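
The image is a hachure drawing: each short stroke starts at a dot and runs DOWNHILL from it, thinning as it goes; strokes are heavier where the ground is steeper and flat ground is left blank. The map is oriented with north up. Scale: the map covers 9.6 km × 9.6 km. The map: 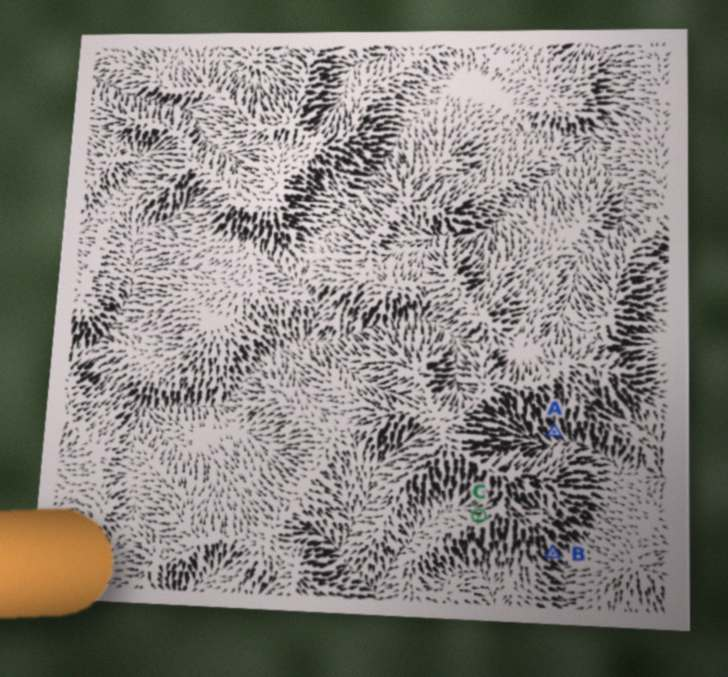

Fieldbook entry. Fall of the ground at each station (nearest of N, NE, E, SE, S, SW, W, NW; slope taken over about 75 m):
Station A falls SE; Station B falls SE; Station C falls W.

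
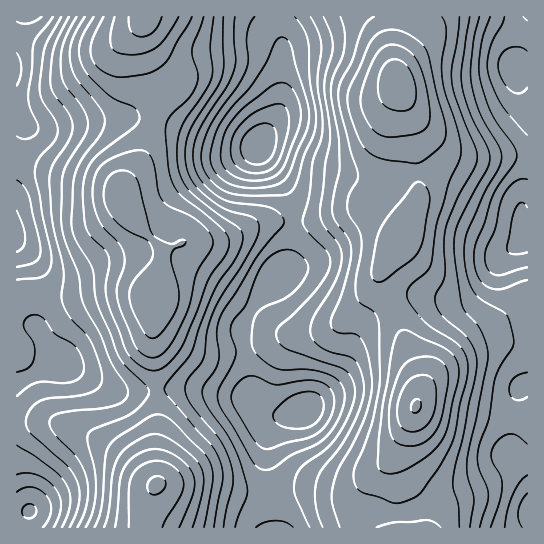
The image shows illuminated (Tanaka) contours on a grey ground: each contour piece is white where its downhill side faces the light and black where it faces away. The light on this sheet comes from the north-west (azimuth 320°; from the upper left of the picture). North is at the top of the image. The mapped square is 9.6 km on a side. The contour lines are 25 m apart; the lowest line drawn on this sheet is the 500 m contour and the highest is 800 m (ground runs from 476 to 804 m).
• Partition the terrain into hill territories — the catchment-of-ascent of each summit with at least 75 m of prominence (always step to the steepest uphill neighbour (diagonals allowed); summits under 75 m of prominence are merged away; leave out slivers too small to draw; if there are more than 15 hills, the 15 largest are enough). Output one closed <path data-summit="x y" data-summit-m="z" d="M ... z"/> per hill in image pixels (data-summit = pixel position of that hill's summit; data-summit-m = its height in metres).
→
<path data-summit="145 17" data-summit-m="788" d="M277 16l-261 1 0 97 8 13-3 31-5 15 0 70 12 14 5 13 2 55 12 18 19 22 37 22 16 5 28 0 35-4 20 1 39 7 14 6-14-63 0-13 19-31 28-34 5-22 0-32-2-9-32-49 4-11 16-27 2-9 2-57-6-15z"/><path data-summit="398 83" data-summit-m="795" d="M527 16l-250 1 0 13 6 15-2 57-2 9-16 27-4 11 32 49 2 9 0 32-5 22-28 34-19 31 0 13 11 56 3 7 8 9 10 4 18 0 16-6 34-36 8-16 8-26 12-12 13-10 27-12 20-1 12 3 22 0 7-3 18-17 12-20 21-18 3-8 4 0z"/><path data-summit="417 406" data-summit-m="802" d="M525 232l-4 9-21 18-12 20-18 17-7 3-22 0-12-3-20 1-27 12-13 10-12 12-8 26-12 21-30 31-24 8-11 9-5 17 0 18 5 24 2 43 254-1 0-49-17-25 1-38 3-13 5-13 8-4 0-151z"/><path data-summit="157 485" data-summit-m="804" d="M17 244l-1 283 257 1-1-43-5-24 0-18 5-17 6-6 13-5-22-2-23-16-44-8-20-1-35 4-28 0-16-5-33-19-18-18-17-25-2-55-5-13z"/>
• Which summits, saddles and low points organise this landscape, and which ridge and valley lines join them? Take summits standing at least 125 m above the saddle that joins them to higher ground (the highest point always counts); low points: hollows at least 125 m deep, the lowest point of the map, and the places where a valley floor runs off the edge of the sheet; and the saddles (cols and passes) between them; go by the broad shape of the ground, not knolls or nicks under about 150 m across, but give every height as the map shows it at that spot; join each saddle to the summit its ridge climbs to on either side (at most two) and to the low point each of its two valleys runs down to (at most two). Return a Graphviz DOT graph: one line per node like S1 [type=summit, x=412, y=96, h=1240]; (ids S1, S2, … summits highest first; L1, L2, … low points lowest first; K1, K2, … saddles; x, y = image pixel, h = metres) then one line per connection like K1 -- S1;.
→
graph terrain {
  S1 [type=summit, x=157, y=485, h=804];
  S2 [type=summit, x=415, y=406, h=802];
  L1 [type=low, x=258, y=147, h=476];
  L2 [type=low, x=29, y=511, h=522];
  L3 [type=low, x=517, y=70, h=531];
  K1 [type=saddle, x=398, y=514, h=697];
  K2 [type=saddle, x=157, y=390, h=678];
  K3 [type=saddle, x=294, y=222, h=622];
  K1 -- S2;
  K1 -- L1;
  K1 -- L3;
  K2 -- S1;
  K2 -- L1;
  K2 -- L2;
  K3 -- S1;
  K3 -- S2;
  K3 -- L1;
}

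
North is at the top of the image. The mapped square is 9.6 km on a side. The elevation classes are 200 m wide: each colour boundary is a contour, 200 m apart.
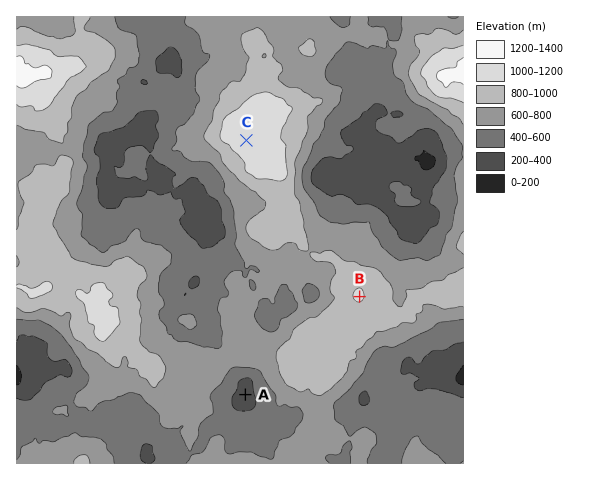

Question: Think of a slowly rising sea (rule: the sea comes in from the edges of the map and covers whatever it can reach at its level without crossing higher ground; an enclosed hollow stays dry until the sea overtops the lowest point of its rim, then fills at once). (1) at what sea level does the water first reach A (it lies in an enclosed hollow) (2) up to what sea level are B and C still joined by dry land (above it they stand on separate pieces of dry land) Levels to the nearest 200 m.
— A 600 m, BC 800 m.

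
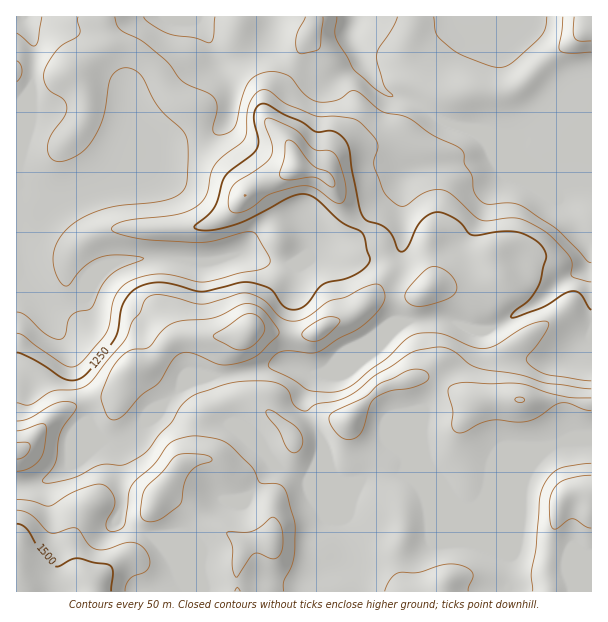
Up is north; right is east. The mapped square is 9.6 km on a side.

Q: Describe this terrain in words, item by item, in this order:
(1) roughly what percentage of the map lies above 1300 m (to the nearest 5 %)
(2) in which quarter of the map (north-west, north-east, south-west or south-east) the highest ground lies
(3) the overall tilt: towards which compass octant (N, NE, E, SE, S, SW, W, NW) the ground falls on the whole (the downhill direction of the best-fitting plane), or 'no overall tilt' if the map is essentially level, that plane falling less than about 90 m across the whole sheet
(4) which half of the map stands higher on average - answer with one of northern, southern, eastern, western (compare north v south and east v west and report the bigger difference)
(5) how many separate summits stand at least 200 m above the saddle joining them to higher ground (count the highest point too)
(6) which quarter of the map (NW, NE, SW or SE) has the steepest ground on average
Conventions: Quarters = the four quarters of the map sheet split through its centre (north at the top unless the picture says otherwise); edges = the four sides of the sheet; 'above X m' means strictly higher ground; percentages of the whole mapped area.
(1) About 45 % of the map lies above 1300 m.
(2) The highest ground is in the south-west quarter.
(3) On the whole the ground falls towards the north.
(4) On average the southern half of the map is the higher ground.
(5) Counting only tops that stand 200 m proud, the map has 1 summit.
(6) The steepest ground, on average, is in the south-west quarter.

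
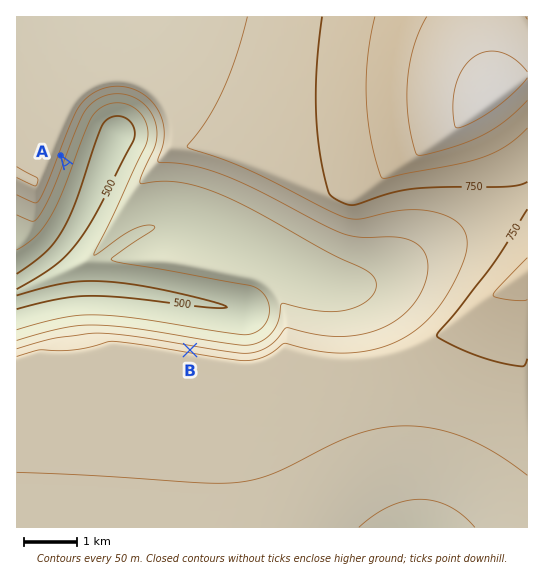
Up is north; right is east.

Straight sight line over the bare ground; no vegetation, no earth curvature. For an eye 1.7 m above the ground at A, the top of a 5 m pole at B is in view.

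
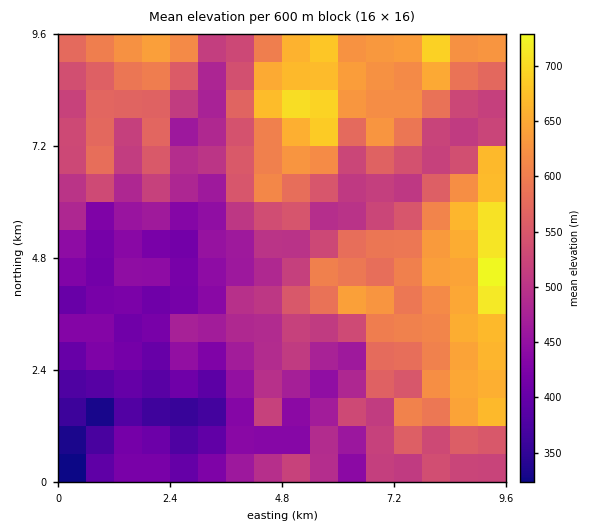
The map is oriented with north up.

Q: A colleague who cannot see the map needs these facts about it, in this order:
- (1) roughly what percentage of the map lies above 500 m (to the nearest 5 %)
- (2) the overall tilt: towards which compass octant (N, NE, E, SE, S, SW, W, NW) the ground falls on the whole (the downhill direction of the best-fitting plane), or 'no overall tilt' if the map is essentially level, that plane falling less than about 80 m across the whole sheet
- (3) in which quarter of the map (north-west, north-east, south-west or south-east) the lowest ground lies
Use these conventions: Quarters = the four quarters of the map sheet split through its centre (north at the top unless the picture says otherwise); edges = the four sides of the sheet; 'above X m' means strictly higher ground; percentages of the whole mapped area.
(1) Roughly 60 % of the ground is higher than 500 m.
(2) The general tilt is down to the south-west (the land rises towards the north-east).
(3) The lowest ground is in the south-west quarter.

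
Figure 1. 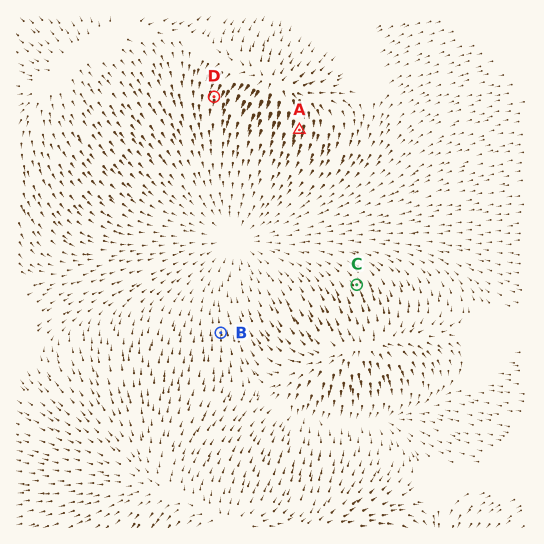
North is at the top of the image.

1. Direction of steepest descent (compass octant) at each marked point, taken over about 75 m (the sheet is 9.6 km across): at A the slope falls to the S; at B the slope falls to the N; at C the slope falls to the NW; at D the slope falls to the S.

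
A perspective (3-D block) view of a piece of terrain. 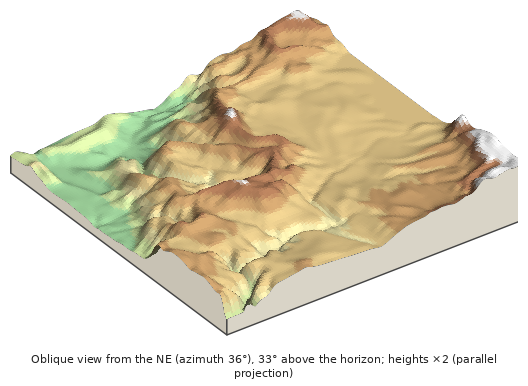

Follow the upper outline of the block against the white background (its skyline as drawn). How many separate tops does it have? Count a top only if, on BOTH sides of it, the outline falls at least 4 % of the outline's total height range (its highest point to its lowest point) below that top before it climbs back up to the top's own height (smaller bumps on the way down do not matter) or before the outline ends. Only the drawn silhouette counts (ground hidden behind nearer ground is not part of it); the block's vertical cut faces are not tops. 2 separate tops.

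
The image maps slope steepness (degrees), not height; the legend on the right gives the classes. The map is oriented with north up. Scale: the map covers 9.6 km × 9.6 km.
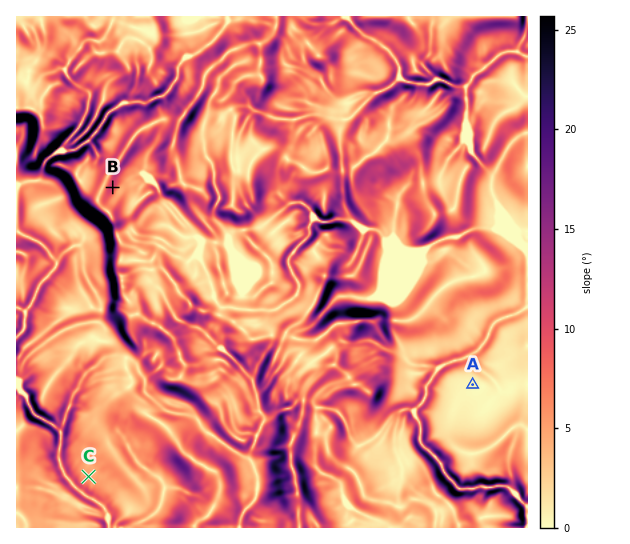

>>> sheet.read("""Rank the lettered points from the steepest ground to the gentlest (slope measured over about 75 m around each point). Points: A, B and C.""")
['B', 'C', 'A']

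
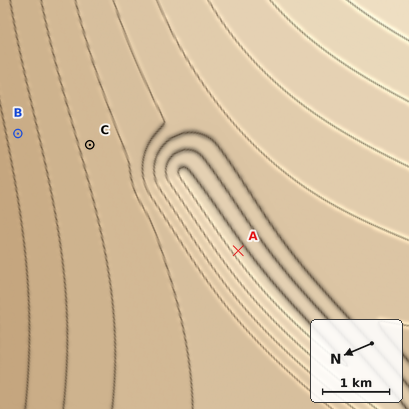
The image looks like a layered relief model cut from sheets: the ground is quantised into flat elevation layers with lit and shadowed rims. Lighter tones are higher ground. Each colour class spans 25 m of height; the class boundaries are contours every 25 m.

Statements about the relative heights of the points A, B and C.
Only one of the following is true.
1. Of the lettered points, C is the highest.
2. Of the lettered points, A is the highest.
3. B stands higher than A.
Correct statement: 2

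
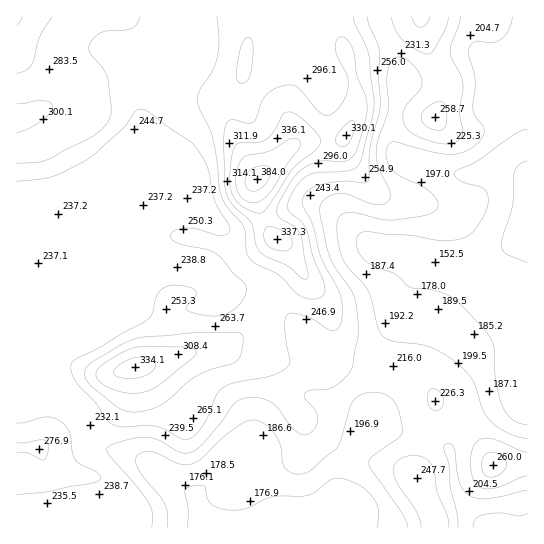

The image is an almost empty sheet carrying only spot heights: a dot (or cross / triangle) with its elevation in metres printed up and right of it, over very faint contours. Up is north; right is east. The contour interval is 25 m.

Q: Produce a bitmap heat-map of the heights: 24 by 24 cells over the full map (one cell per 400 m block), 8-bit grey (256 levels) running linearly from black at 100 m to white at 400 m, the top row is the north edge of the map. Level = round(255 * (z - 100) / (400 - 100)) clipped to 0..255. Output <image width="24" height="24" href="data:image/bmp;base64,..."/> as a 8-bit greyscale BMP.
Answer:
<image width="24" height="24" href="data:image/bmp;base64,Qk12BgAAAAAAADYEAAAoAAAAGAAAABgAAAABAAgAAAAAAEACAAATCwAAEwsAAAABAAAAAAAAAAAAAAEBAQACAgIAAwMDAAQEBAAFBQUABgYGAAcHBwAICAgACQkJAAoKCgALCwsADAwMAA0NDQAODg4ADw8PABAQEAAREREAEhISABMTEwAUFBQAFRUVABYWFgAXFxcAGBgYABkZGQAaGhoAGxsbABwcHAAdHR0AHh4eAB8fHwAgICAAISEhACIiIgAjIyMAJCQkACUlJQAmJiYAJycnACgoKAApKSkAKioqACsrKwAsLCwALS0tAC4uLgAvLy8AMDAwADExMQAyMjIAMzMzADQ0NAA1NTUANjY2ADc3NwA4ODgAOTk5ADo6OgA7OzsAPDw8AD09PQA+Pj4APz8/AEBAQABBQUEAQkJCAENDQwBEREQARUVFAEZGRgBHR0cASEhIAElJSQBKSkoAS0tLAExMTABNTU0ATk5OAE9PTwBQUFAAUVFRAFJSUgBTU1MAVFRUAFVVVQBWVlYAV1dXAFhYWABZWVkAWlpaAFtbWwBcXFwAXV1dAF5eXgBfX18AYGBgAGFhYQBiYmIAY2NjAGRkZABlZWUAZmZmAGdnZwBoaGgAaWlpAGpqagBra2sAbGxsAG1tbQBubm4Ab29vAHBwcABxcXEAcnJyAHNzcwB0dHQAdXV1AHZ2dgB3d3cAeHh4AHl5eQB6enoAe3t7AHx8fAB9fX0Afn5+AH9/fwCAgIAAgYGBAIKCggCDg4MAhISEAIWFhQCGhoYAh4eHAIiIiACJiYkAioqKAIuLiwCMjIwAjY2NAI6OjgCPj48AkJCQAJGRkQCSkpIAk5OTAJSUlACVlZUAlpaWAJeXlwCYmJgAmZmZAJqamgCbm5sAnJycAJ2dnQCenp4An5+fAKCgoAChoaEAoqKiAKOjowCkpKQApaWlAKampgCnp6cAqKioAKmpqQCqqqoAq6urAKysrACtra0Arq6uAK+vrwCwsLAAsbGxALKysgCzs7MAtLS0ALW1tQC2trYAt7e3ALi4uAC5ubkAurq6ALu7uwC8vLwAvb29AL6+vgC/v78AwMDAAMHBwQDCwsIAw8PDAMTExADFxcUAxsbGAMfHxwDIyMgAycnJAMrKygDLy8sAzMzMAM3NzQDOzs4Az8/PANDQ0ADR0dEA0tLSANPT0wDU1NQA1dXVANbW1gDX19cA2NjYANnZ2QDa2toA29vbANzc3ADd3d0A3t7eAN/f3wDg4OAA4eHhAOLi4gDj4+MA5OTkAOXl5QDm5uYA5+fnAOjo6ADp6ekA6urqAOvr6wDs7OwA7e3tAO7u7gDv7+8A8PDwAPHx8QDy8vIA8/PzAPT09AD19fUA9vb2APf39wD4+PgA+fn5APr6+gD7+/sA/Pz8AP39/QD+/v4A////AHNzc3NzdWZLPj4+PTw8PDw8SF93XkM/QH57eHZ3dFtGP0FCQUBAPTxAVG9yV1dZUYyPhoB3YUtIRkFBQ05SR0VPZHhtV25+b5STg3RpW1ZkYUlBQ1ZhWFJUXWdgV299b4yOf3F2dnaCfmJOTV9qYVRSU1leXGJdTnR4cnaMlZKQinZiYGttZVdSU15pZVpJOXBwdI2pr6iYjoJ2dHJta2FYWmRqZFZCNXByfpq3w72snZSOh4B5d21iYWVkW04/NnN4d3uOpaqopZ+WjoN3d3FhWlhVT0k+NnV1dXV2foeJi4uQkIJ6gHhfTUtOTEM4NHV1dXV1dX+Cf3uBi4aMjXhaR0RJQzUxMnV1dXV1dXl9fHp/iZOkkGpQRD45MSwuMHV1dXV1dXZ3eX2Kna2pe1NAOjQvLi0sK3V1dXV1dnt/gYGNtsOibEs8Ozs/PzkuJnV1dXV1dXd5eX2cuqqLZVFRVlRSTUQ0J3Z1dXV1dXV1dY3M16qBbWdwaV1VTUU5KIWCenZ1dXV1d5jb7cycjop/YFFKQj02KZuXjoJ3dXZ5fp3L19rFs7CEVE1SVEk7MKegnJiFenx/hqG0t8rKu7+TYGh3clxLP6+qpKOTgYGGkaOnrby3qrSjbHGCdVZKSKOioqCTiIeJk6GoqK2ppKqfbGd2dlZIRqqdmZmRi4iIi5qqp6WnpaqYbWh3b1VLSLOhmpWPjImIiZWop6SlpqqSdn2BZ1RSTLmpo5uXlIuIiZamp6OjpKCEfY+Pc1xbUQ=="/>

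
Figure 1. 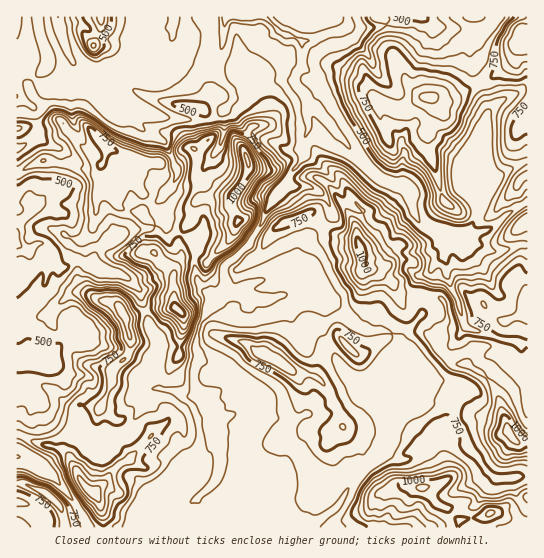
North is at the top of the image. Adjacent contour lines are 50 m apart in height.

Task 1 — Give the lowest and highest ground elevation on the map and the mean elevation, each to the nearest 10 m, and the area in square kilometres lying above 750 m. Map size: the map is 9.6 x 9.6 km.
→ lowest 300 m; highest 1070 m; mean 650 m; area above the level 23.4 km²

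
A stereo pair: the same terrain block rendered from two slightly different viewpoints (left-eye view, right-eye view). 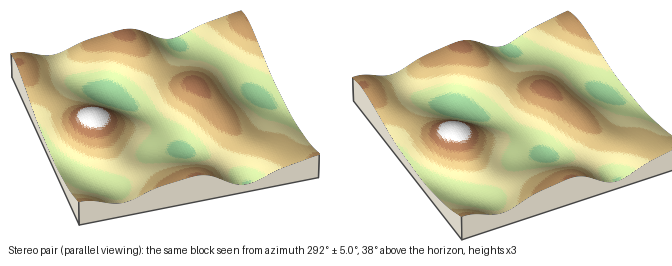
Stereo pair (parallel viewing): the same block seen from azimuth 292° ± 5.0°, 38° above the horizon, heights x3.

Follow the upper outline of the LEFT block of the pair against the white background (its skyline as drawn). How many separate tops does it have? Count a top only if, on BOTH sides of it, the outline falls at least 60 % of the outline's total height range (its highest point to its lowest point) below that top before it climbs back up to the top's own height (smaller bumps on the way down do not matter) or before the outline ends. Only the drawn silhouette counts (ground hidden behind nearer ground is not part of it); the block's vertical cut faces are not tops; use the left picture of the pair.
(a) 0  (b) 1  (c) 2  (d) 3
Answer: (a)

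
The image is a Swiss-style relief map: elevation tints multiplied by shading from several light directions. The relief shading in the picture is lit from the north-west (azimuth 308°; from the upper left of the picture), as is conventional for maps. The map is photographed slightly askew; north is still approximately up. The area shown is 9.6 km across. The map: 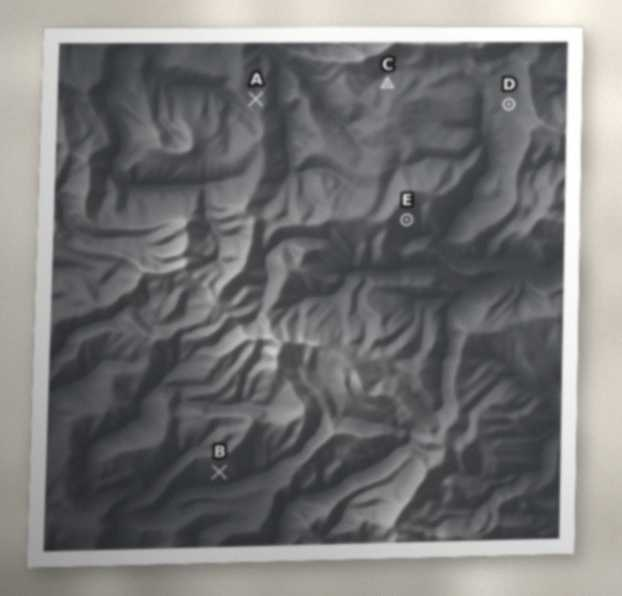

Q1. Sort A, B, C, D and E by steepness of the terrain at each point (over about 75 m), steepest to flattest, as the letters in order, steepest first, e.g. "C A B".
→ E B A C D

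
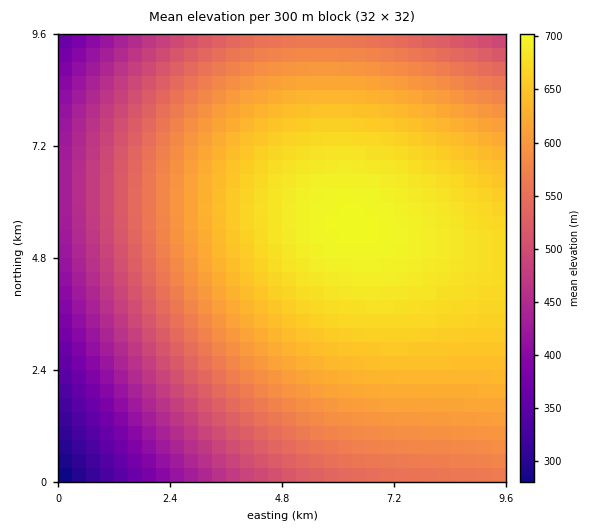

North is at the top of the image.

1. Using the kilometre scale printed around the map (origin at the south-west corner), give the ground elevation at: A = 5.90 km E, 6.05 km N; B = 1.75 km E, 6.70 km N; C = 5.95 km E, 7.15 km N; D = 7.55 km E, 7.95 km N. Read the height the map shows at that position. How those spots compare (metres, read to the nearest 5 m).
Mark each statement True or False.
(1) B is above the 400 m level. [True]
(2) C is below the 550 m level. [False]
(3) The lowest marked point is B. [True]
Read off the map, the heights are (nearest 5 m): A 700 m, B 545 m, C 680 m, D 635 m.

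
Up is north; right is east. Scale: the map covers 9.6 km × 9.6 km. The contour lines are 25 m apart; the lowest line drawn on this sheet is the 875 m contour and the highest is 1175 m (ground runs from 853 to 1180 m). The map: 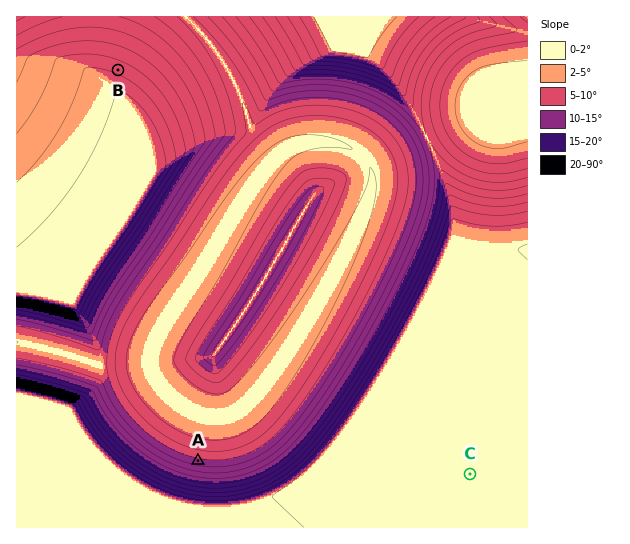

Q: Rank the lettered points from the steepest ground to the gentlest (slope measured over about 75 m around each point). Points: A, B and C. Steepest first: A B C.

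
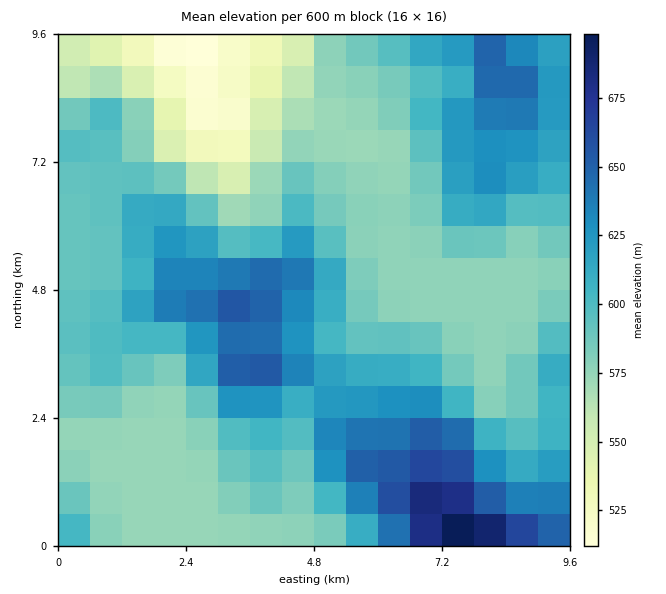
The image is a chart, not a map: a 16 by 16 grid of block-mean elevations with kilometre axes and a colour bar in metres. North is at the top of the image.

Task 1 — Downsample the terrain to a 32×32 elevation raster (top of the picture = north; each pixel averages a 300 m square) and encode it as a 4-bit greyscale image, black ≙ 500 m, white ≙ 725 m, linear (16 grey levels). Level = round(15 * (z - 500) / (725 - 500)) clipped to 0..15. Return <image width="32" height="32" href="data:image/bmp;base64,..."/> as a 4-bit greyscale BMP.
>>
<image width="32" height="32" href="data:image/bmp;base64,Qk12AgAAAAAAAHYAAAAoAAAAIAAAACAAAAABAAQAAAAAAAACAAATCwAAEwsAABAAAAAAAAAAAAAAABEREQAiIiIAMzMzAERERABVVVUAZmZmAHd3dwCIiIgAmZmZAKqqqgC7u7sAzMzMAN3d3QDu7u4A////AHdlVVVVVVVVVniavd3dy6p2VVVVVVVVVVZ4ms3dzLqqdlVVVVVVZmVniavN3LqpmmVVVVVVVmZWeJqrzMupmJlVVVVVVVZ2Vomqq7u7mIiIVVVVVVVmdmaJqqq7uph3iFVVVVVVZ3dniaqqq6qHd3dVVVVVVmd3Z5mZmaqodmZ3VlVVVVZ4h3eJmZmZh2Vmd2ZmVVVnmZmIiIiIiHZVVndmZ2VVaKqqqYiIiHdlVVZ4Znd2VnmqqpiId3d3ZVVWeGZndmeJqqqYd3ZndlVVVmdmZ3d4iaqqmHZmZmZVVVVnZmeImZmqqpiHZVVVVVVVVmZneJqqq6qYh2VVVVVVVVZmZniamaqqqYdlVVVVVVVVZmZ4iZiJmamHZVVVVVVVVWZmeImId3iYdlVVVVZlVVZmZniIh2Znh2ZVVVVndmVmZmZ4iHZlVndlVVVWeIdmZmZmeIdlREZ2ZVVVVniId3dmZnd2VDNGZmVVVVZ4mId3ZmZmVUMzRWZVVVVWiJmYh3ZmZUMyIjVVVVVVZ4mZmIhnd2UyIRI0VVVVVWeIiIiIZ3dlMhESNFVVVVVniZmZiFZmZDIREiNFVVVWd4iaqZhFVUMiERIjRVVVVmd4mqmIREQyERESIzRVVVZ3eJqpiEMzIhEREiI0VmZneHiqqYhDMyIRERIiM1VmZ4iJqpiI"/>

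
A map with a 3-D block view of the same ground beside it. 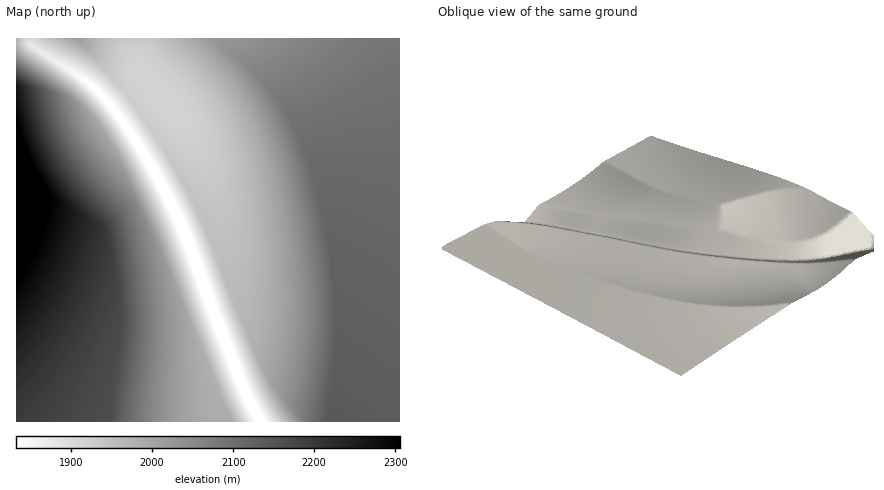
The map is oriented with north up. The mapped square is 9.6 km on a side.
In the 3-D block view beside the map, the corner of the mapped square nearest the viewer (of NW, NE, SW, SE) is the NE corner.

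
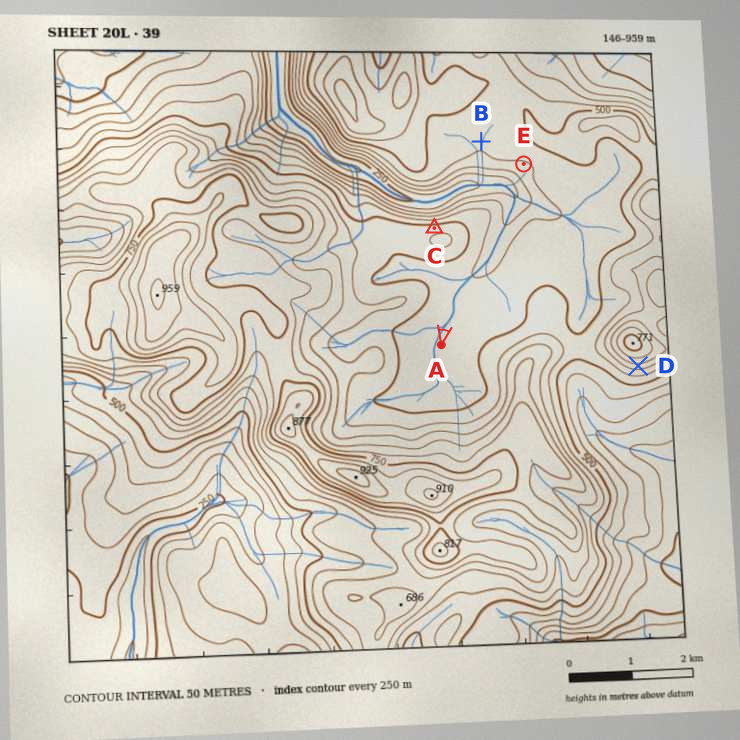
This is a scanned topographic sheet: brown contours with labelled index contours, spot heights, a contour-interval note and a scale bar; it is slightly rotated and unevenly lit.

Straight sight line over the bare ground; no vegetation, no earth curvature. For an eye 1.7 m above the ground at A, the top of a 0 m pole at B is out of sight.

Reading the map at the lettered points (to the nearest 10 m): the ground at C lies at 530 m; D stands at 630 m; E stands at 440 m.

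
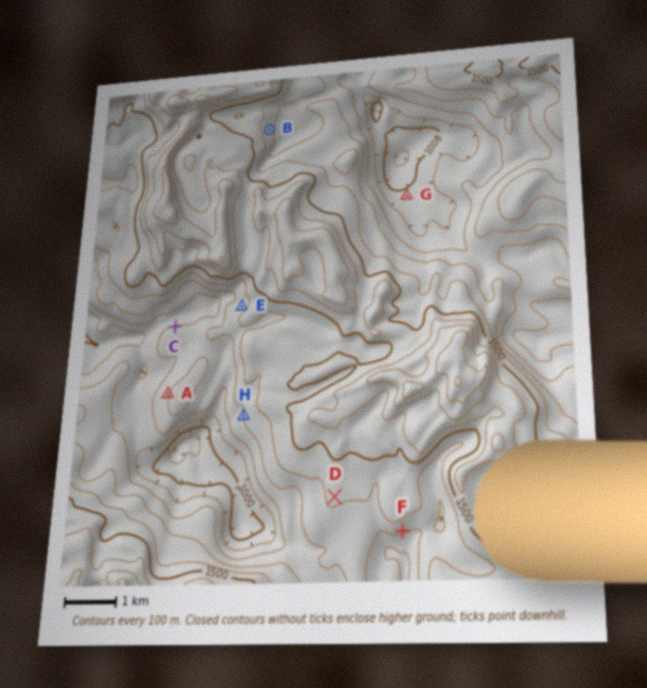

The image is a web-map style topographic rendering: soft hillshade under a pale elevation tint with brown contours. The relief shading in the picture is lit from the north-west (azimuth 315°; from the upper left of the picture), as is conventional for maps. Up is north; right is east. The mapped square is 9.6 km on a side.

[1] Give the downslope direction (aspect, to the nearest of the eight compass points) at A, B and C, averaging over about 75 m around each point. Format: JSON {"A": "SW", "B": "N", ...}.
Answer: {"A": "W", "B": "E", "C": "N"}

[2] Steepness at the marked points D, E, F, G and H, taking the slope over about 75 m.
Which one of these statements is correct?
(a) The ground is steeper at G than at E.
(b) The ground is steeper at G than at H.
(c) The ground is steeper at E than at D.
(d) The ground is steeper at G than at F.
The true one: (c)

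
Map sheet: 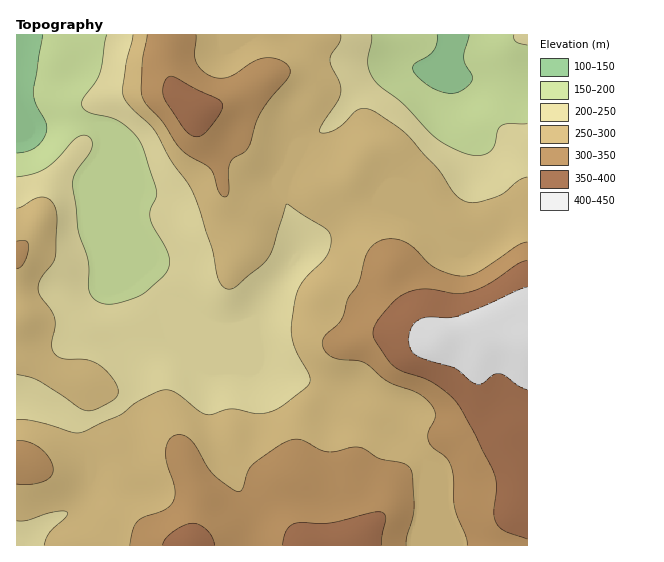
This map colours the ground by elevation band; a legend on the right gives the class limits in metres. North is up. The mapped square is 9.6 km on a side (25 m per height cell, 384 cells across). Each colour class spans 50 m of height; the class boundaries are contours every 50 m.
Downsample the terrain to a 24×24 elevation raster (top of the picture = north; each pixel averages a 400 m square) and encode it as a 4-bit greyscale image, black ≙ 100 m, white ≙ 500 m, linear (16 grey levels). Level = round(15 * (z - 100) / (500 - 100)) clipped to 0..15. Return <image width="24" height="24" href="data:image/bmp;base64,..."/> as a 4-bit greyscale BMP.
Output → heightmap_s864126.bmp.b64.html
<image width="24" height="24" href="data:image/bmp;base64,Qk2WAQAAAAAAAHYAAAAoAAAAGAAAABgAAAABAAQAAAAAACABAAATCwAAEwsAABAAAAAAAAAAAAAAABEREQAiIiIAMzMzAERERABVVVUAZmZmAHd3dwCIiIgAmZmZAKqqqgC7u7sAzMzMAN3d3QDu7u4A////AFZmeJqpiJqqqXd4mWZmd4iYiJmZmYd4mndmZ3iYiIiIiYeImohmZniHeIiIiIeJqodmZniHd4h4d3eJq2ZmZnd2dndnd3iKu1VmZmZlVWZmd3iau1ZmZVVERFZmd4mru2ZmVUREREZ3iau8zGZVVERERFaImrzMzHZVRERERFZ4mru8zHVURERFVFZ3iaqqvHVURERGZVZ3iZmIm3ZURERWZlVniYd3eXZERERWdlVWd3ZmZ2ZERERXdmZmZmZmZlVERERndmZnZmZlVkREREV4dmZnd2ZUVSNERFeIh2Znd2VERRI0RGiph2ZmZlQzRBI0RoqpiGZmZUMjMyI0V5qYiHdlQyIiIhIzRpmHeIdlQyIiIxIzRol3d3ZlQyIiNA=="/>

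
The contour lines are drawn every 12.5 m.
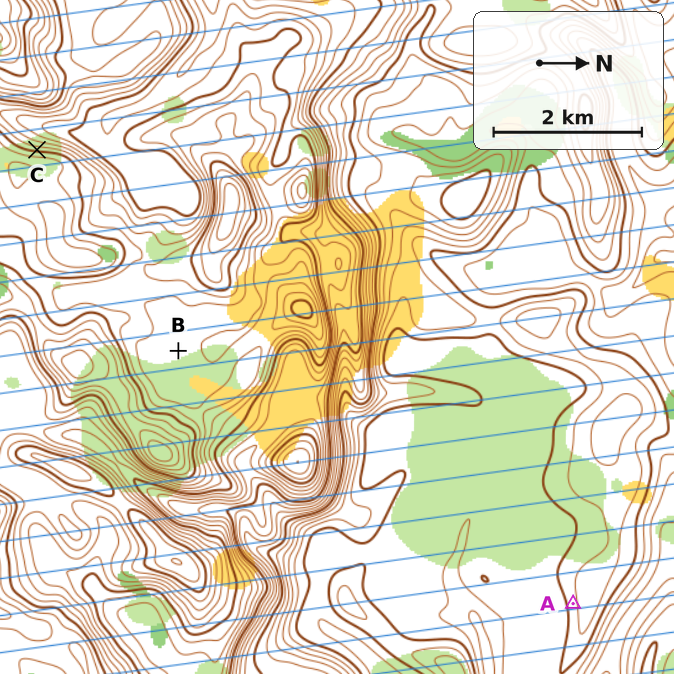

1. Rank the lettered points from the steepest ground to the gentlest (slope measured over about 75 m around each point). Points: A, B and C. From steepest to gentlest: C A B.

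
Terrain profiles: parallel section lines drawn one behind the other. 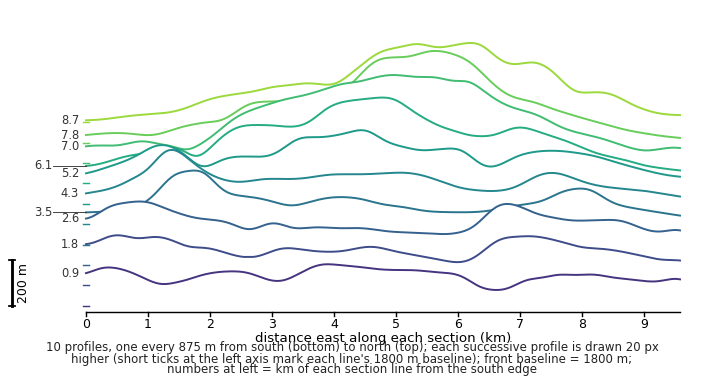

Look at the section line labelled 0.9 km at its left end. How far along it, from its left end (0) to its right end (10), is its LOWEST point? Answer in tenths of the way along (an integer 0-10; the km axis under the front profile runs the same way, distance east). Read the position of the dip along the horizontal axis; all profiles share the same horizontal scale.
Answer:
7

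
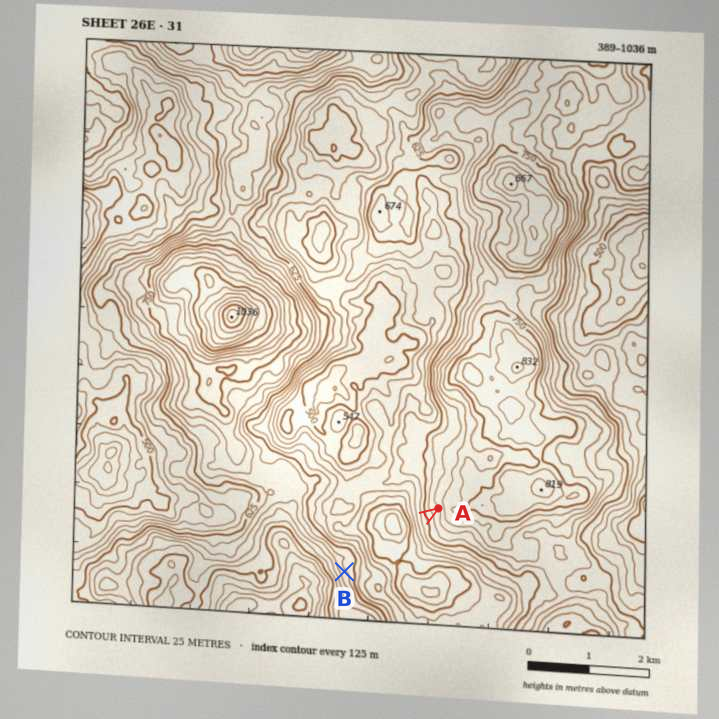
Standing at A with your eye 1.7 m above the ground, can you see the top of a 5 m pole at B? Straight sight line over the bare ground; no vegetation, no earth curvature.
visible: true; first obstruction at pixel None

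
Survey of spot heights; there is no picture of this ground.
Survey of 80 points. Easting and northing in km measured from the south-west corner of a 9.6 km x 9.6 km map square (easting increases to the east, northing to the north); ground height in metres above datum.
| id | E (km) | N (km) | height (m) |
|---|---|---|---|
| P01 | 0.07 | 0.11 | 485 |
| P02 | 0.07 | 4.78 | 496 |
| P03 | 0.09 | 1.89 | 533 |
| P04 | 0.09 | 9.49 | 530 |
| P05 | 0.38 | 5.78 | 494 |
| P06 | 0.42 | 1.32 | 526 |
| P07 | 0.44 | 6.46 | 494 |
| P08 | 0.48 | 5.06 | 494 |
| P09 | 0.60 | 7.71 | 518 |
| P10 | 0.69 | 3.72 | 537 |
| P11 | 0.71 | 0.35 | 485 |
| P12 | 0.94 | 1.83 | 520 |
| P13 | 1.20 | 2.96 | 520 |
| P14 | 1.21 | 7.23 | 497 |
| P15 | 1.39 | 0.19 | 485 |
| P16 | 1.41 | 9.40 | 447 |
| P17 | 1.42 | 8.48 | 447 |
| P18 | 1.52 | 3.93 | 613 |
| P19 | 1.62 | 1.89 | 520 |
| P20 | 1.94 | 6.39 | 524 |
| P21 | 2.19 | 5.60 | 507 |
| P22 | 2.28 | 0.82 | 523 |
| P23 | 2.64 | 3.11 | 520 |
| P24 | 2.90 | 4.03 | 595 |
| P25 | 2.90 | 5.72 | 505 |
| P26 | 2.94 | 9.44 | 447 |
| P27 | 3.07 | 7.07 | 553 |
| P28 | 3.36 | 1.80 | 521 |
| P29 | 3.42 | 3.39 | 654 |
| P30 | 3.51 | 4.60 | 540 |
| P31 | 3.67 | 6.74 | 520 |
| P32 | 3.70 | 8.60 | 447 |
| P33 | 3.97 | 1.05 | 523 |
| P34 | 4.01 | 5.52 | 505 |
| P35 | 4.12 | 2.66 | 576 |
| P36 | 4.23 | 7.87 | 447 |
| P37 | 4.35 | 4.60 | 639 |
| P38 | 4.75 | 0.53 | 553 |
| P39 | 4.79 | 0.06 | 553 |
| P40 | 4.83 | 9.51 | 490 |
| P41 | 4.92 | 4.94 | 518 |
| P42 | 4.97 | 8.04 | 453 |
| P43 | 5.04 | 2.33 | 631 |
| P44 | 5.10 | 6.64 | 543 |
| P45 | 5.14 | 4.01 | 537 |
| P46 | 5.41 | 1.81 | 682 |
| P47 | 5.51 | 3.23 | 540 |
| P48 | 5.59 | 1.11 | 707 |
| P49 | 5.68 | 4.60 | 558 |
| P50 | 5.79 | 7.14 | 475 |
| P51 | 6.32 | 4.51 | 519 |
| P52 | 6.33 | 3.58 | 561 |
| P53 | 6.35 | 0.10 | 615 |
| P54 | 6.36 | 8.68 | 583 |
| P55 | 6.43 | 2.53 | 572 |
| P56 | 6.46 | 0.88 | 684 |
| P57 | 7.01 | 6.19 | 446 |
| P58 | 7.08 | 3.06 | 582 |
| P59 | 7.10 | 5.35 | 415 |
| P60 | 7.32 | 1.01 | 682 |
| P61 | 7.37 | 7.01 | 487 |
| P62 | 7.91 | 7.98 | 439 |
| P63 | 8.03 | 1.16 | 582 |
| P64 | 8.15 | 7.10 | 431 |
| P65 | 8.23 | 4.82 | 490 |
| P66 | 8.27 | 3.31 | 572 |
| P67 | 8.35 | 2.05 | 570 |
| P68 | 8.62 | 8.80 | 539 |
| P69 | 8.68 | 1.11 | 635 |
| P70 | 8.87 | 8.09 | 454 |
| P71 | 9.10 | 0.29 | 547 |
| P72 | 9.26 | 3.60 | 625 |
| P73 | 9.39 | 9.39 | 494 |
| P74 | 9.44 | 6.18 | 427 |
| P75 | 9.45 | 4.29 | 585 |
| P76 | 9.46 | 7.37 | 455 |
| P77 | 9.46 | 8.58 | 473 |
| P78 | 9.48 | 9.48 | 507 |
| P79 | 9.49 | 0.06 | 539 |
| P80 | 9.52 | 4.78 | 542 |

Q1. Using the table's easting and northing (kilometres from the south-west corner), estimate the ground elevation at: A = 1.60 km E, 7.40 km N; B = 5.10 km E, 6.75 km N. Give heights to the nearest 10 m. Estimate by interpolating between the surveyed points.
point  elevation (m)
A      520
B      530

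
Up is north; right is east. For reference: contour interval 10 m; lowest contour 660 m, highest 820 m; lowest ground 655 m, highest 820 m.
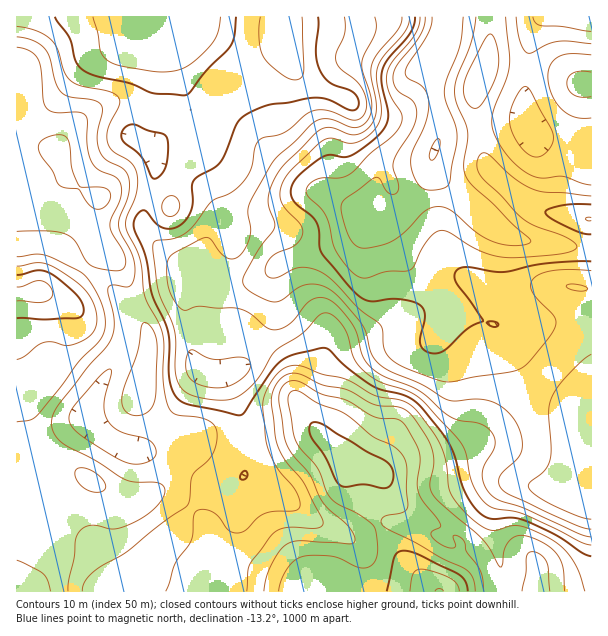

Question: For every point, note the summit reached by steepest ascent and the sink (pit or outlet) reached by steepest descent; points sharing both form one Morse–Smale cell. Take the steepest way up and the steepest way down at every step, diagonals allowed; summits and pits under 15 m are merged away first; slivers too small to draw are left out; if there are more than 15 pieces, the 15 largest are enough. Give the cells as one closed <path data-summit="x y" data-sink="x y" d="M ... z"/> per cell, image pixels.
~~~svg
<path data-summit="38 291" data-sink="591 17" d="M21 138l-5 0 0 453 92 1 72-67 13-19 13-13 13-7 18-5 7-5 0-53-18-48-23-2-7-7-3-7-7-48 0-18 6-14 8-8 4-1-18-4-9-4-12-9-17-19-4-7 0-15 4-15-20-5-14 0-13 6-8-2-21-12-6-7-10-27z"/><path data-summit="440 591" data-sink="591 17" d="M591 418l-13 14-7 20-1 31 3 10-46-9-26 0-7 3-29 21-9 10-15 20-10-6-35-9-15 0-16 11-14 4-40-20-32-25-36-17-6 5-18 5-13 7-13 13-13 19-71 66 482 1z"/><path data-summit="351 465" data-sink="591 17" d="M291 259l-9 3-8 8 0 44-8 18-14 24-13 12-13 6 18 49 1 53 34 17 39 30 33 15 5 0 25-15 15 0 14 3 21 6 10 6 15-20 9-10 24-18 12-6 14-2 59 10-4-9 1-31 7-20 14-15 0-6-49-31-31-32-12-19-3-4-9-3-4 1-3 12 0 24 5 33-5 24-7 19-12 10-15 7-39 6-25 14-33-8-30-29-19-30 1-6 12-16 8-18 4-18 0-20-2-7-18-24z"/><path data-summit="351 465" data-sink="435 149" d="M371 212l-5 1-6 17-9 8-12 6-45 14-2 3 14 35 12 15 8 16 0 20-4 18-8 18-12 16-1 6 19 30 30 29 33 8 25-14 39-6 15-7 12-10 7-19 5-24-5-33 0-24 3-14-35-11-11-17-28-26-14-19-8-17 0-9 3-3z"/><path data-summit="284 42" data-sink="435 149" d="M444 16l-159 0-2 8 1 20-5 5-22 11-23 17 2 4 0 14-8 21 26 17 16 19 39 35 47 23 10 1 7-22 5-9 6-6 20-6 21-4 8-8 7-25-6-47 0-27 10-22z"/><path data-summit="440 591" data-sink="435 149" d="M227 115l-11 17-20 20 8 6 10 16 4 23 15 37 6-5 12-3 18 2 14 9 10 22 46-15 12-6 9-8 6-18 24 6-2 4 0 9 8 17 14 19 28 26 7 13 7 6 33 10 8-23 5-9 36-4 36 0 14 3 4-5 1-35-2-2-54-5-30-10-57-48-12-11-3-13-6 4-21 4-20 6-6 6-5 9-6 21-7 1-51-24-39-35-16-19z"/><path data-summit="38 291" data-sink="149 17" d="M147 16l-131 1 0 120 40 13 10 27 11 10 21 11 16-6 14 0 19 4 7-16 0-27-4-5-14-10 0-7 16-35 5-30 0-15-9-21z"/><path data-summit="440 591" data-sink="591 17" d="M198 152l-4 0-12 15-7 18-5 21-18-8-6 2-2 12 0 15 12 16 17 16 13 7 18 4-4 1-8 8-6 14 0 18 6 42 4 13 7 7 22 1 14-6 13-12 14-24 8-18 0-44 4-5 14-7-9-21-14-9-18-2-19 7-2-9-12-27-4-23z"/><path data-summit="440 591" data-sink="591 17" d="M591 248l-2 1-1 35-4 5-14-3-36 0-36 4-5 9-7 21 0 2 8 2 6 5 12 19 31 32 48 30z"/><path data-summit="584 84" data-sink="591 17" d="M591 16l-46 0-7 7-9 24-5 45 2 28 8 16 56 15 2-1z"/><path data-summit="284 42" data-sink="149 17" d="M284 16l-134 0 0 7 2 6 16 13 6 11 16 54 2 2 21 0 14 6 9-20 0-14-2-4 23-17 22-11 5-5z"/><path data-summit="590 219" data-sink="591 17" d="M527 122l-12 0-35 7 2 24 5 14 8 9 36 30 15 6 42 6 2 3-1 27 2 0 1-96-19-7-36-7-5-4z"/><path data-summit="590 219" data-sink="435 149" d="M479 128l-38 6-9 24 0 9 2 6 58 51 20 12 21 6 55 6 2-21 0-6-2-3-34-4-17-4-16-11-31-28-6-12z"/><path data-summit="440 591" data-sink="149 17" d="M149 16l-1 14 9 21-1 30-6 24-14 26 0 7 14 10 6 10 0 16-8 23 16 5 6 4 5-21 7-18 6-9 28-26 10-15 0-3-13-5-21 0-2-2-16-54-6-11-16-13z"/><path data-summit="440 591" data-sink="435 149" d="M491 16l-46 1-3 24-8 16 0 27 6 36 0 16 6-3 21-1 13-4-5-21 0-17 13-34z"/>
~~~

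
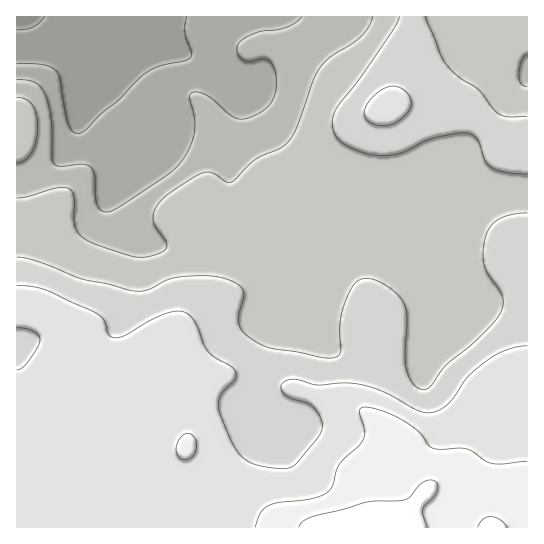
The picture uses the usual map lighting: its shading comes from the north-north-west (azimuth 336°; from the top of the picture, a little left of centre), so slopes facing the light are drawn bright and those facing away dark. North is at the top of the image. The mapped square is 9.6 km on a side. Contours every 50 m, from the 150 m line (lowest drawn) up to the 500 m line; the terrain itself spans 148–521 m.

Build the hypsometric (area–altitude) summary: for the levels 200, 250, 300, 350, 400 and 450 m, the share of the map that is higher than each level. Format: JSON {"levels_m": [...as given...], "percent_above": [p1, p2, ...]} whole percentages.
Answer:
{"levels_m": [200, 250, 300, 350, 400, 450], "percent_above": [95, 88, 79, 50, 31, 7]}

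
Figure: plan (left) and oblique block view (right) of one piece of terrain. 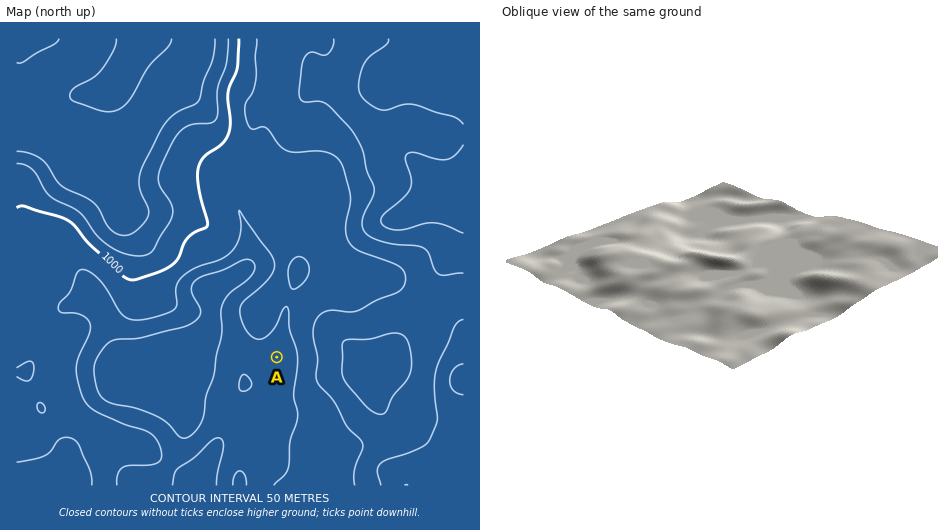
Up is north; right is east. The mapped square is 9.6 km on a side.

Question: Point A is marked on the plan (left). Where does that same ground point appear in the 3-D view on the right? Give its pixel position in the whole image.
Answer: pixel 699 288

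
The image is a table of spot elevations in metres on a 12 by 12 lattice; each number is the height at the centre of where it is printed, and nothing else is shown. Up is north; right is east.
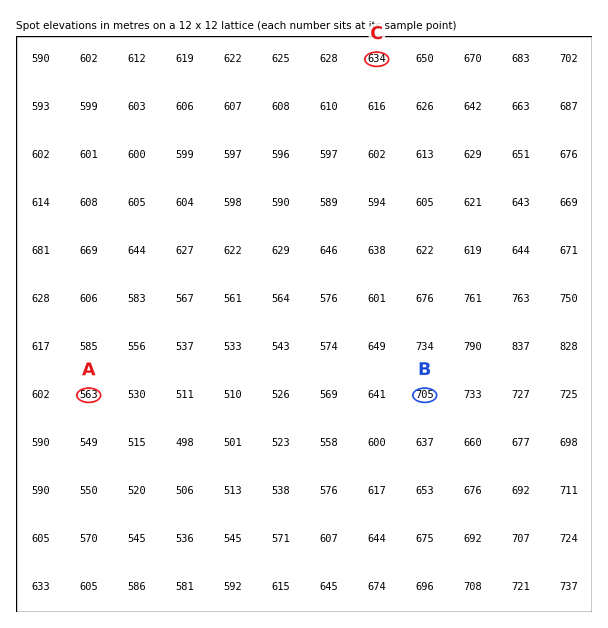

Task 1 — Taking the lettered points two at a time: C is above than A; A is below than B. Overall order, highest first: B C A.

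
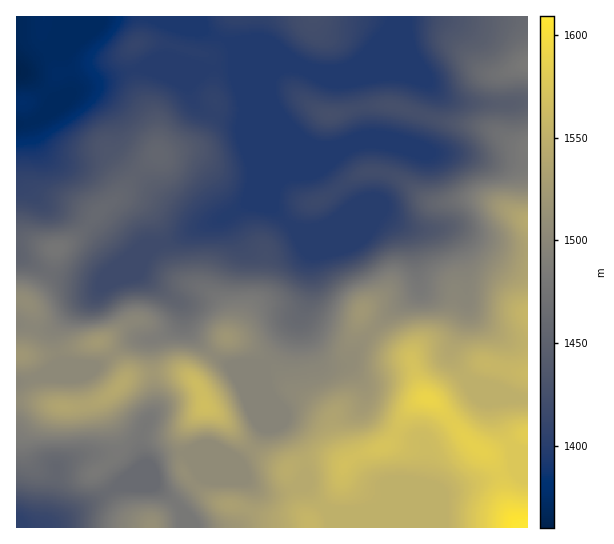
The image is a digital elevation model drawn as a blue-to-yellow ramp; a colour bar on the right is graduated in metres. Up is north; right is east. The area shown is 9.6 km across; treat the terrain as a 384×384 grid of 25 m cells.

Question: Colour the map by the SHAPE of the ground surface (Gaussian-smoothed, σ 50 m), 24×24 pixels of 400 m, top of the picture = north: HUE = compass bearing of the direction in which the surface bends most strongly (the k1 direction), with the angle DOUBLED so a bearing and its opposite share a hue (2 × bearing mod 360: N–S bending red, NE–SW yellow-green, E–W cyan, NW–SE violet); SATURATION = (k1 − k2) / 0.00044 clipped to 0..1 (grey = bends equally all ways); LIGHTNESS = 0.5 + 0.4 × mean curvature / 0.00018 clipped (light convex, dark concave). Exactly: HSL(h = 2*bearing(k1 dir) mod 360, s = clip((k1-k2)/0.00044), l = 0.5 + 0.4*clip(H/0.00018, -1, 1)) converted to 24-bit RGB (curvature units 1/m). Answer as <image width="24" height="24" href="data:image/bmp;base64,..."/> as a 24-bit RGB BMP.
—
<image width="24" height="24" href="data:image/bmp;base64,Qk32BgAAAAAAADYAAAAoAAAAGAAAABgAAAABABgAAAAAAMAGAAATCwAAEwsAAAAAAAAAAAAAcWAuWVszKEoqQKF6tcbHprnW7d7lbhOQNA0ov+RNNceEZpK6iW+jpMWfl1SOfn9le4B1f4B/gIB/fHyAPT97iJyPiK2hja3Dgp5iWISeZVOxHagZB6MNXJsUYRUIhAAxfPnip/Ttk1rdbRtWrME6hopLvT1vjrByYZKEdXyBgH9/fnR3PllpZ5dfhrh2Uo5qkcfAY5rEQE7F7t3uzECTOHZHGggr5PfUSLBmdndFWScvX0SY3eHHPkB6pmaDyrOddVZNY2xCeXtMflZUelt2cZdPab4/cVlKwblmSzokLFoaVXEfwpBKnz/DERVtxf41WXM4ajgrM6UTQ/HwtqbVsFzXiK7FxqTUypbln5rKcpGxZlOYkW2dpMzBiZ3Af052sUSCvWGBnZ9nQohBUb85KohyFB+p/7/c1ygJC/pDyP/pChRAGzoVplJFmbVHOJlCez+k7XGPe1tOWEBPi9uje9HNi0Oso5HYREHT19n00tL51br21J6ONmIyCiklQ3og+tHSzv3oOgBzeWF9RD9rQaJu0Kuro7NjEyQvzl+D5Za5itbJgOiuWzFUU3A3YIc1IrpBRtUgk38afCLO/8zv2LPoFQmYKbS50P/Mq+a0LgEyeHSAbpKuU5uCRo5GwGZoRCNbN2g62eSpzOjaoTmIajRQeGJPjGhHg9RoN4lXd2xIFioJJ8ES8tb1MBr/z/L80/nSMwAQaFIsaoh1cqyogHiokVOEeYBHZjOLcJStufGNWH05didtwITGi6rQeIW+3rPZa0LClXHt4dL5RfiWMD8QG0QOWbETRwAW6m6Xk9rbXtC5UZinW0uDuUOsw4R4HHuAmL7W7t3ft2q+K4mykK/GqUOAhVFHm4AoMdNGAOW2QI7u/8zz4o3vn+3rJFOTLzyT3+rTz5Kyo3hiRko+NkVSXEiD5ZaUNMVQDHo7ecV14Z7VnEOuRSNArDFHqpuA0+3pnta2PlgiCygRGHke9N7X8SqVRwwiR2QsYc44wXeTzI27epPEJXfVIi+z5dfr8drpRatuFU4YUy8Yq203JiJJkLeZrcLG2Z+Utw8psH1IJTs+GloUJjAFdhgtqangvd7pfM7IV5W0zo29xXiuPzBrKWmAecSu6JDK7svYUTKaYFyjuJ6aNkWMbrJxoIVTVBkR0YRhxayDWlJsLmlAWn1uKqNwVrVYoJRynGVOUTomgnMgl6IyRS4qJmEZEjsMSHQ97tPNmD7YfIjBwo/Cck6ni217toNoYavg1uD1+MbyzWTJf4SVOmhUWoI9N4gnRmwziU1PoGWnr8S9sGWadlF5f4B+XnpXCTQQg6EZakIiXF0jbFIwey02dEYxyLFGdb9dLRwWmzQl1I6euoakbmGYea+RcIVkTmdHP2A2R4tAl4pBhiVPuGhHTZM6YX5rbX98MGFemyMouZo2LU8db040hsykxPLxi18/QleSgLrCvJO/05nBsYq5nGWBlH5pY3J5cYtwRYhyf356SXqkp7TX6rLrsTNuUl0wNB0+jOfOytT4vaj/vtP61vL1Wn+5kKasVXCLZl4/enE/qZNswmaHomuFtLScXGaQhq6YRWGffHyAZoVoXXVALXY46Znpybryo976b+HEMlJSQXhUs5lHhEIagVson3Z7ikqWlV6ppbKCU5Frp2ejxrS8rKC8gnu5lL+wUjN5f3+AgH9/gH9/cn9nKXsxj6wxhWIrZ0AoOjIZJicMOy4NproynatzgIZBSIeJYXW00LfUo369Xn2Vw8ehfLi6mna9u01jWD9wf3+AgHl9eyhByaQ6PHcnVF0rYUsnbEQmYDitXoPYkcvpw+/pcIvFjLZ3P3dNKF8yX4FDqk1Wln5rq8qKkWhRWSczuZRoU1yHf3+AfjV7js/V1uP01rn4qo7wuMXwyeX6gbHwRCvFk7YgkokcUEwjsnWbpWKBWXVoP1k5Zn1GjLt8qrBngzBKWG6PuLaRclN/fHuAT5TIh9ihbFkoX24nVagpxMhIiFAvNBUhgh4xyH5AyrdFRmcqbWhMkKV7eF+bh2Oqka9fbp4vemxJgHt5eIBqm5lednJ/f3+AXY1UcUElenAwVX9Gen9zfX5ff2trShpHY7SLv+bisZrexaPog5SYeJN0YH96Q5Ofs4XP58neVpC+dJa4eoG1oGSEfn9tf3l0cC9HuGlirMbNf6+7Qn1wf4B/XjV6c3fBk9q7eZBeZmlVj6Fyi4iCjJR5fn6AWHlnLVk30s1EmkxCe2BOc0pJsl1ws2qHVD+qb4G7nrqqlJ+KkHuUc2qiYnuFNTV1j7R3kI5ff2xkdX5sgI1e"/>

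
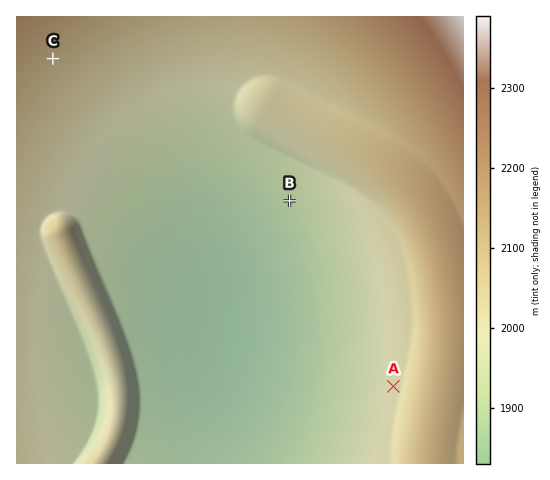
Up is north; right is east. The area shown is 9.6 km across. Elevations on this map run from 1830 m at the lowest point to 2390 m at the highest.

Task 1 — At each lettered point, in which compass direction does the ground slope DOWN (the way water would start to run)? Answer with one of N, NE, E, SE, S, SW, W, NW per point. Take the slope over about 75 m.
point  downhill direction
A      W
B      SW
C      SE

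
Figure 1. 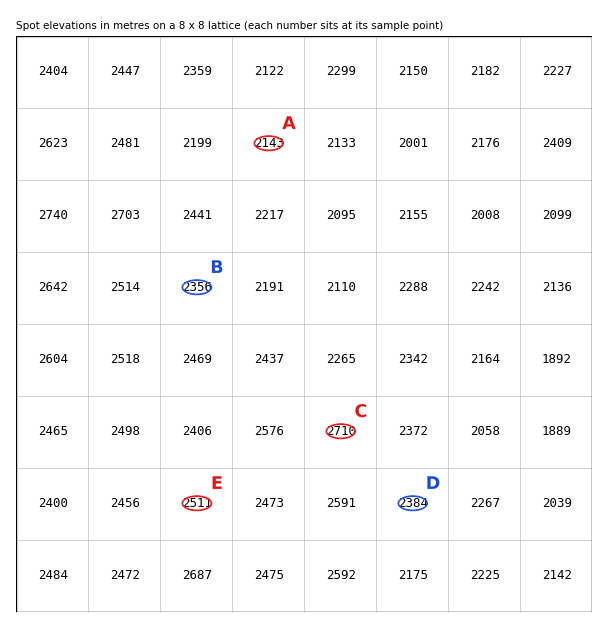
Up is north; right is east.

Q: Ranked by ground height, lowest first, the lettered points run A B D E C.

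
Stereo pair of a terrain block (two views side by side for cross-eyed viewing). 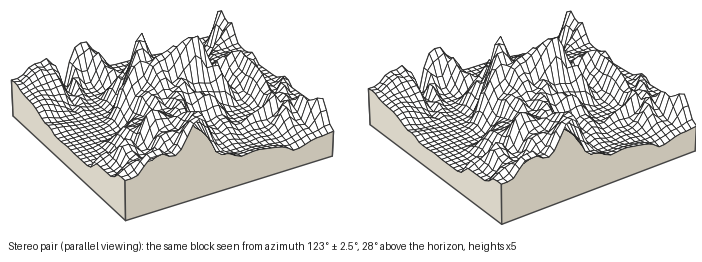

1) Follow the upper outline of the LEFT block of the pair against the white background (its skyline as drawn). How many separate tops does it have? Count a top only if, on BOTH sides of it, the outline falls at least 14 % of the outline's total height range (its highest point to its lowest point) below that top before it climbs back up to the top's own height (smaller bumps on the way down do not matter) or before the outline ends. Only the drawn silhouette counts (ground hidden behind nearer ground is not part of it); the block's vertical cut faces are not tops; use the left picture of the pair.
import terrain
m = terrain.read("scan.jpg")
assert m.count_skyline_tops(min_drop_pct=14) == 4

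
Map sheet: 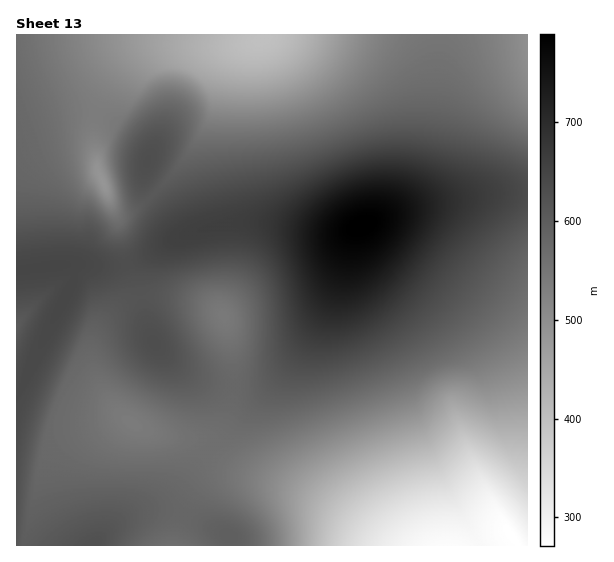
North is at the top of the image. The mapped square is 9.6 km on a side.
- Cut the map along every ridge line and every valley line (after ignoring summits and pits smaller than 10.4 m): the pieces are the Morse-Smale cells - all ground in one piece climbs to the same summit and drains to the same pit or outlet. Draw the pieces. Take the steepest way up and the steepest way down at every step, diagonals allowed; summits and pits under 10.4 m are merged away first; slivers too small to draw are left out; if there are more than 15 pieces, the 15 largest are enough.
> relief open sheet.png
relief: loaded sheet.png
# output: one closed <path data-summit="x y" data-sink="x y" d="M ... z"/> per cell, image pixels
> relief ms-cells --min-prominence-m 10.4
<path data-summit="362 225" data-sink="513 536" d="M527 191l-44 3-56 9-38 11-34 15-4 7-18 56-26 49-32 42-44 42-20 24 19 16 16 8 40 13 35 16 66 44 140 0z"/><path data-summit="362 225" data-sink="262 40" d="M441 34l-176 0-2 5-26 10-13 16-7 22-2 18-10 22-22 34-31 35 30 38 8 0 20-7 23-4 36 0 49 10 25 0 40-18 26-22 12-21 4-12 11-56z"/><path data-summit="362 225" data-sink="223 316" d="M269 223l-46 2-44 12-26 16-12 11-2 8 3 25 43 2 30 10 9 7 8 35 2 36 23-1 10-4 10-7 20-22 18-25 18-36 18-56 4-5-2-2-10 4-25 0z"/><path data-summit="362 225" data-sink="527 36" d="M527 34l-86 1-5 69-11 56-4 12-12 21-27 24 45-14 56-9 45-3z"/><path data-summit="94 545" data-sink="133 424" d="M125 419l-10 2-20 9-25 8-13 7-9 8-9 24-14 69 69 0 25-25 18-10 29-10 14-14 29-38-8-8-48-8z"/><path data-summit="50 267" data-sink="133 424" d="M126 265l-58 0 4 3 3 11-42 81-10 28-7 9 1 149 7-1 15-68 9-24 9-8 13-7 55-19-9-8-12-16-12-28-1-16 2-12 8-15 31-29 0-12z"/><path data-summit="50 267" data-sink="103 183" d="M94 114l-25 0-53 17 1 140 44-6 58 1 8-2-10-45-20-48 0-14-4-17 0-13 3-10z"/><path data-summit="147 161" data-sink="262 40" d="M247 43l-20 3-60-1-14 2-15 7-12 9-17 21-9 17-4 14 23 11 28 22 2 4 0 7-5 13 0 12 7 11 22-22 28-40 11-20 7-32 8-21 10-11z"/><path data-summit="154 343" data-sink="133 424" d="M141 298l-8 1-16 10-14 14-10 16-2 12 1 16 12 28 18 22 23 13 24 7 21 2 24-2 7-6 7-12 5-32-12-1-20-5-30-19-12-13-8-13z"/><path data-summit="50 267" data-sink="262 40" d="M263 34l-246 0-1 95 9 0 44-15 26 1 10-24 11-16 18-18 15-8 18-4 75 0 19-4 3-2z"/><path data-summit="229 536" data-sink="513 536" d="M241 477l-20 0-15 5-13 13-10 20 46 20 4 11 152-1-47-32-37-20-27-10z"/><path data-summit="154 343" data-sink="223 316" d="M166 297l-25 0 6 27 8 20 16 18 19 13 24 10 19 1-1-35-8-35-9-7-14-6z"/><path data-summit="50 267" data-sink="17 327" d="M67 265l-29 2-22 5 1 125 6-9 10-28 42-81-3-11z"/><path data-summit="147 161" data-sink="103 183" d="M99 115l-3 1-3 11 4 44 15 34 7 6 15-1 18-14-8-12 0-12 5-13 0-7-18-18z"/><path data-summit="362 225" data-sink="103 183" d="M153 197l-23 14-11 0-7-4 5 12 3 20 7 24 11-2 28-18 21-8-5-1-9-9z"/>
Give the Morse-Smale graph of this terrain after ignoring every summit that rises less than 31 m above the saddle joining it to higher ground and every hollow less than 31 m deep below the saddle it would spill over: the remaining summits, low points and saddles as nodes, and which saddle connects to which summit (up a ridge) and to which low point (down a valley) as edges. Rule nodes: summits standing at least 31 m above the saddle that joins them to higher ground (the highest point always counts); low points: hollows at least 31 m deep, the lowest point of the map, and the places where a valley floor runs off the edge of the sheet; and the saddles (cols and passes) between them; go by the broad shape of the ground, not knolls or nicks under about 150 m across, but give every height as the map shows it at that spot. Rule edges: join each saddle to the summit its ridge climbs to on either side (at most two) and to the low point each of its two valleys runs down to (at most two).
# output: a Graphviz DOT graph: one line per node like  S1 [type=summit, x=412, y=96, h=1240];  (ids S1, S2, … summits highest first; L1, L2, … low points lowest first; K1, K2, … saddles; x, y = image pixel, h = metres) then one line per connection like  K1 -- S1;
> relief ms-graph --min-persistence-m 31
graph terrain {
  S1 [type=summit, x=362, y=225, h=789];
  L1 [type=low, x=513, y=535, h=271];
  L2 [type=low, x=262, y=40, h=399];
  L3 [type=low, x=103, y=183, h=484];
  L4 [type=low, x=527, y=41, h=497];
  L5 [type=low, x=223, y=316, h=543];
  K1 [type=saddle, x=127, y=264, h=631];
  K2 [type=saddle, x=233, y=387, h=579];
  K3 [type=saddle, x=441, y=35, h=550];
  K4 [type=saddle, x=95, y=115, h=537];
  K1 -- S1;
  K1 -- L1;
  K1 -- L3;
  K2 -- S1;
  K2 -- L1;
  K2 -- L5;
  K3 -- S1;
  K3 -- L2;
  K3 -- L4;
  K4 -- S1;
  K4 -- L2;
  K4 -- L3;
}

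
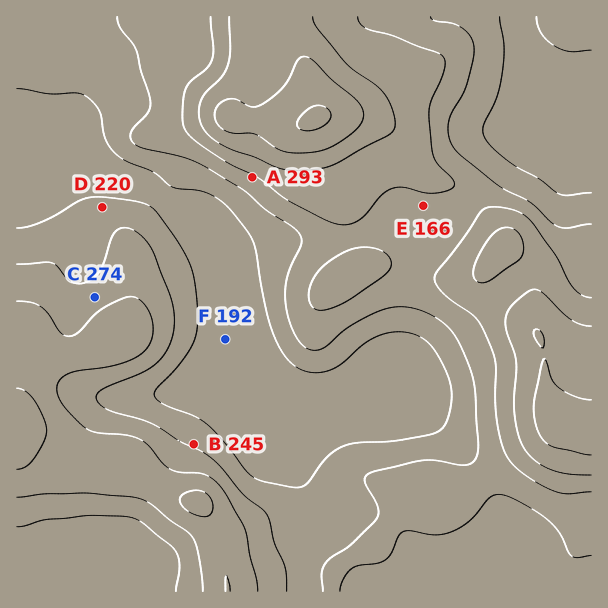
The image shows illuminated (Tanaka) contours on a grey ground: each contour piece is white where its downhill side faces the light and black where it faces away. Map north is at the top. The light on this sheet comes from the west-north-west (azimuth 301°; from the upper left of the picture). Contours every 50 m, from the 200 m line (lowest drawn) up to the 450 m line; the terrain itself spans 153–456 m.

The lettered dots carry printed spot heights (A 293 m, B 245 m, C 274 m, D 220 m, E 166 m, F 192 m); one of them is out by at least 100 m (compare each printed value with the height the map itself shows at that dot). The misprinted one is E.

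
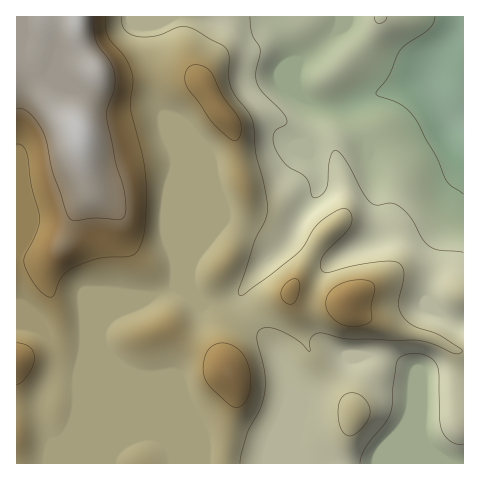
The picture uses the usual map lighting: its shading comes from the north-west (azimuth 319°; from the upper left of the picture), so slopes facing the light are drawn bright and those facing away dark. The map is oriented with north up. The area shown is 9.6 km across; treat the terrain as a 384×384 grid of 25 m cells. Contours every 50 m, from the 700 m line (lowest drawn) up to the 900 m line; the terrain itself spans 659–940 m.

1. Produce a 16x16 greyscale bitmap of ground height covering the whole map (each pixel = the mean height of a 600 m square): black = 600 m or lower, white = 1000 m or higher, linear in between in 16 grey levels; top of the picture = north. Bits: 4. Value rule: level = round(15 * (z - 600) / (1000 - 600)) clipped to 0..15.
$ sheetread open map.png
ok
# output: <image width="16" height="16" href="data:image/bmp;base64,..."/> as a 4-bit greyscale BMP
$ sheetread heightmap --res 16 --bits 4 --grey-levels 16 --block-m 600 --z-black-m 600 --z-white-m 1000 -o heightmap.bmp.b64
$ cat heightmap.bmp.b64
<image width="16" height="16" href="data:image/bmp;base64,Qk32AAAAAAAAAHYAAAAoAAAAEAAAABAAAAABAAQAAAAAAIAAAAATCwAAEwsAABAAAAAAAAAAAAAAABEREQAiIiIAMzMzAERERABVVVUAZmZmAHd3dwCIiIgAmZmZAKqqqgC7u7sAzMzMAN3d3QDu7u4A////AJiIiIh3d2VVmIiIiYd3dVaYiIiKl3d2VpiIiJqXd2ZXmIiZmYeIiHeZiImIiZqoZpmIiIh5mZhnq6qYiHeHd2abu6iIh3hmVZvLqIiHZ2VUq8uoiIZWVUSs25iJhlVVQ7zLmJp2VEQyzMuZqGRVRDPMyomYZUVUM8zJeHdlVVVD"/>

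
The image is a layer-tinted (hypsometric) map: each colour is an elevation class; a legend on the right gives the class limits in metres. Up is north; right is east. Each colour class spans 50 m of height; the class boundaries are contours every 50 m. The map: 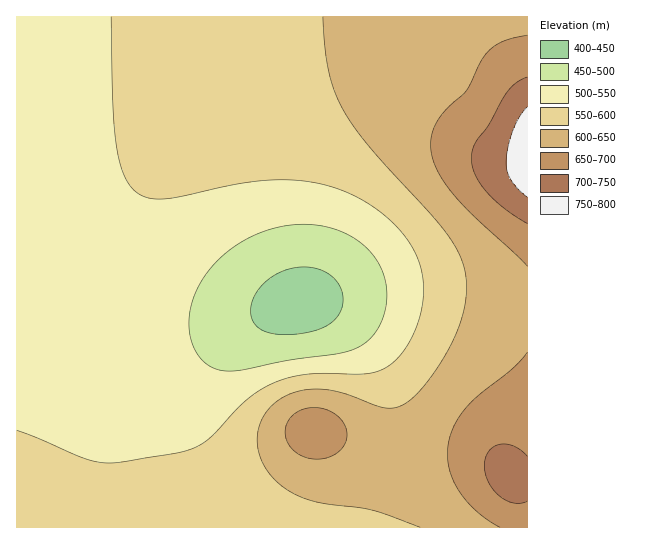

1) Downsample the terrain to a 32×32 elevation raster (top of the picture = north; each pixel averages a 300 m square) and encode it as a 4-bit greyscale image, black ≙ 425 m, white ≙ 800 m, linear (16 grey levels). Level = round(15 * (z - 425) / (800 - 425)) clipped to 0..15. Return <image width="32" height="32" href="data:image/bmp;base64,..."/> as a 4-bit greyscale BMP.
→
<image width="32" height="32" href="data:image/bmp;base64,Qk12AgAAAAAAAHYAAAAoAAAAIAAAACAAAAABAAQAAAAAAAACAAATCwAAEwsAABAAAAAAAAAAAAAAABEREQAiIiIAMzMzAERERABVVVUAZmZmAHd3dwCIiIgAmZmZAKqqqgC7u7sAzMzMAN3d3QDu7u4A////AGZmVWZmZmZmZnd3d3eIiapmZVVVZmZmZnd3d3d4iJq7ZlVVVVVWZmd3eHd3iImrzGVVVVVVVWZneIiIiIiZq8xVVVVVVVVWZ4mZmIiImau7VVVVVVVVVmeZqpiIiJmru1VVVVVVVVVnmaqYh4iJqqpVVVVVRERFZ4mZiHd4iZqqRVVVVERERFVnd3Zmd4iZmURFVUREQzM0VVVVVmd4iZlERERERDMzIzM0REVmeIiZREREREQzIiIiIiM0VneImUREREREMyIREREiNFVneIlERERERDMiEQABEjNFZ3iJREREREQzIhEAARIjRWd4iUREVUREQzIhERESM0VneIlERFVUREMyIhERIjRFZ3iJRERVVVREMzIiIiM0VmeImURFVVVVREQzMzMzRVZ3iapERVVVVVVEREM0RFVneJqrREVVVVVVVURERFVWd4mrzERFVVVVVVVVVVVWZ3iaq81ERVVVVVVVVVVmZneImrzeREVVVVVWZmZmZmd4iZq83kRFVVVVZmZmZmZ3eImau85ERVVVVWZmZmZ3d3iJmqvNREVVVVZmZmZnd3d4iJmqvERFVVVWZmZmZ3d3eIiJmrtERVVVVmZmZnd3d3iIiJmrREVVVVZmZmZ3d3d4iIiZmkRFVVVWZmZmd3d3eIiImZlERVVVVmZmZnd3d3iIiImZ"/>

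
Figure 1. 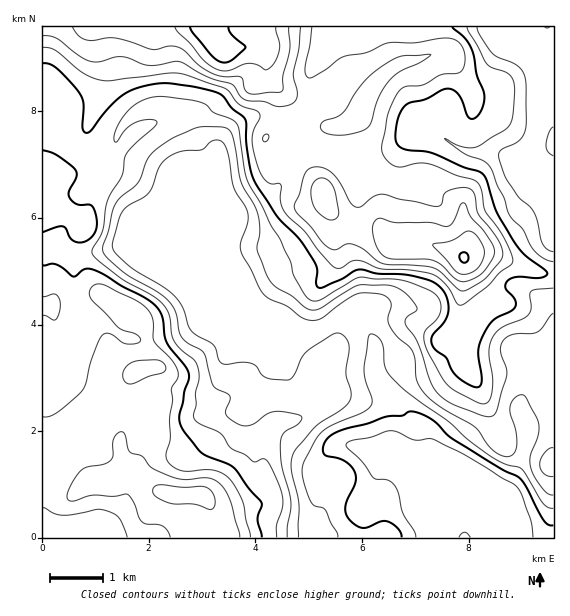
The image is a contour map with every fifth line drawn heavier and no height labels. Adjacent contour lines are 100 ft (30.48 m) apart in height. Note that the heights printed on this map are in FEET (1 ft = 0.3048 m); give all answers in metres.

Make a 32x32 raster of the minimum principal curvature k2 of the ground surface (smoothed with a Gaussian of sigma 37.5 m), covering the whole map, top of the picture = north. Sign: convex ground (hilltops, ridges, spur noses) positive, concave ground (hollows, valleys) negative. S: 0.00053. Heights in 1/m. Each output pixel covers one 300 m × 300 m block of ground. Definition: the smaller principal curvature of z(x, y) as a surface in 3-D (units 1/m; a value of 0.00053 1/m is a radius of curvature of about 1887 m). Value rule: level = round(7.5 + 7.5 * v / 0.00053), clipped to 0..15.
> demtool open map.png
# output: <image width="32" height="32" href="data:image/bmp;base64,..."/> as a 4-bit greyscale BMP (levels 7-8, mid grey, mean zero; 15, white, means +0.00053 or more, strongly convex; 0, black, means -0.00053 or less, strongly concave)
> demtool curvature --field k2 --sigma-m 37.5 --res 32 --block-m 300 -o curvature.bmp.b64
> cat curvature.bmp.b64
<image width="32" height="32" href="data:image/bmp;base64,Qk12AgAAAAAAAHYAAAAoAAAAIAAAACAAAAABAAQAAAAAAAACAAATCwAAEwsAABAAAAAAAAAAAAAAABEREQAiIiIAMzMzAERERABVVVUAZmZmAHd3dwCIiIgAmZmZAKqqqgC7u7sAzMzMAN3d3QDu7u4A////AFVmNmVoiJNkOIRqk2dndkVENEV2RGdihgdTVkR3d3UUOXVTiIeYY6cFVDhld3dhGEZ6kmdGmEOFE5goVndkAFhkZUVSADU1YyK3NUZkEDI9ZlN2dVVUV2NQADVFMSbFCHV0l0dVh0ZVcxJEVyZldQVHZ0dHMiNFl3ZmdWEVVDIlZXZVSHNnUzNIiHMTiXlRSnU2NiFUJnd0d2gyVod5RDd0GSp7dzR2RIhmB1NouEZVdBdTRjZCVWRolxUwc1U0VmQ2VEMTFnd3Q5cUQNdWIlZjRUeKMHd3cwACNpMUR1VkhCaJqAN3dSJ1ABMyAiFrY2Q6d1AHd3J1imEQEgIxAgNVRmECd3c1p1SBNBIYyAJ2UgAAd3d3N3UzgkuGJ9piUmRiB3d3dVdTOXRKh2SakUF1mwR3d3cjRFd0Z3ZyWECCd2YQR3d3AmmHYXd3M2EzZGVXRkR3cgdEXGBXVFW2VEZ4Z3iCd3A6YzoSVViFZ0Noh1ZnYyRQR1ZBF3ZYhSIUV2NVV2dWQFpVISJDEyATNVVllyeHdTAIdEmIdxM1qIhkdXdCVkVyAAImWIYlZYiYVHRWZCIzAIRYF1Z3NUNniEVEVXVUUSAKZQd0h0hkVJk1RXdmiCSuAXYDhlh4aHFVNTeZVocVilipIzRnhoyyA0dHmGh0SHVGZURlIgAAAGdY"/>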